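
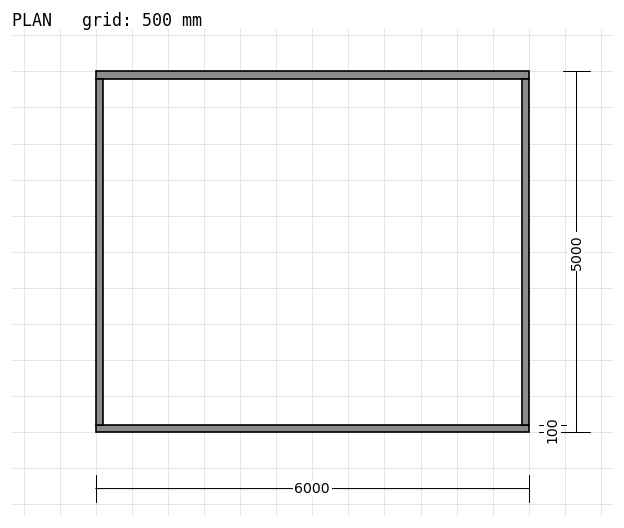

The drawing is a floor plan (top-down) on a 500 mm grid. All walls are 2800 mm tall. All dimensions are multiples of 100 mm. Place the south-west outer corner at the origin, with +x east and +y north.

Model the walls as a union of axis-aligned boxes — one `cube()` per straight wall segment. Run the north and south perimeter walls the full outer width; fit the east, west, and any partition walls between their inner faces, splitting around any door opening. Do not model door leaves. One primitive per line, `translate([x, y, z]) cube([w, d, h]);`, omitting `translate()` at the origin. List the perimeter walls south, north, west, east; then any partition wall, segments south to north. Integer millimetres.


cube([6000, 100, 2800]);
translate([0, 4900, 0]) cube([6000, 100, 2800]);
translate([0, 100, 0]) cube([100, 4800, 2800]);
translate([5900, 100, 0]) cube([100, 4800, 2800]);


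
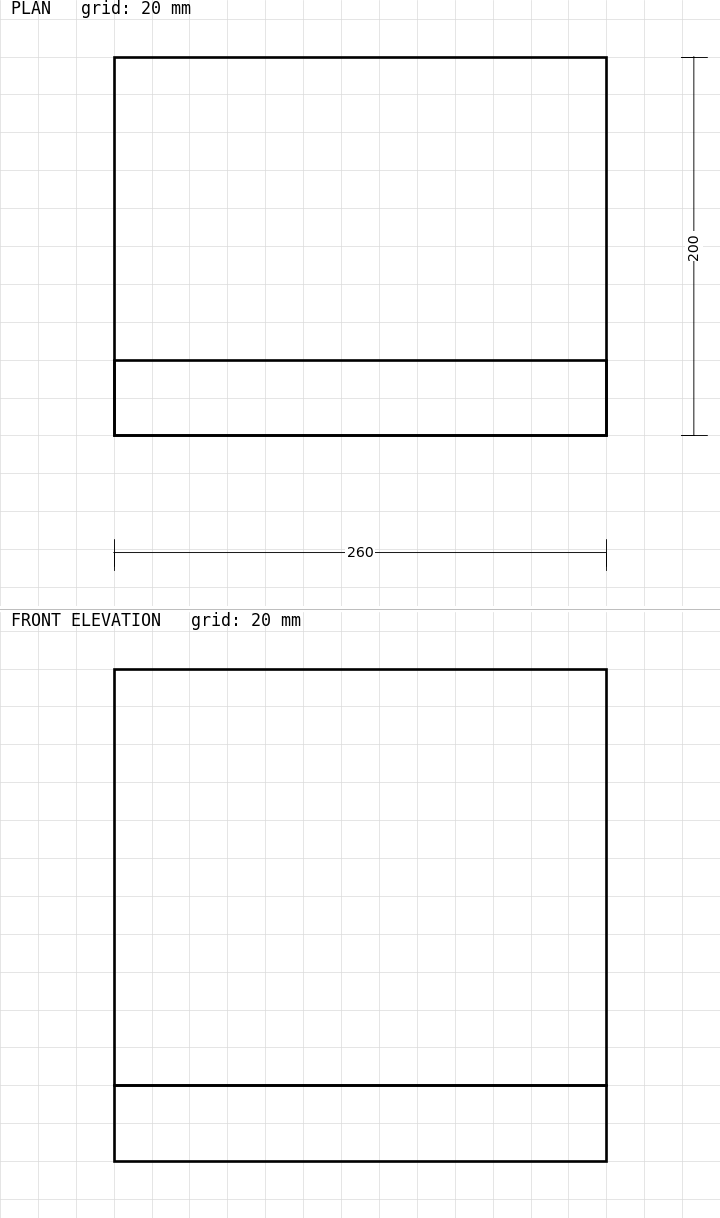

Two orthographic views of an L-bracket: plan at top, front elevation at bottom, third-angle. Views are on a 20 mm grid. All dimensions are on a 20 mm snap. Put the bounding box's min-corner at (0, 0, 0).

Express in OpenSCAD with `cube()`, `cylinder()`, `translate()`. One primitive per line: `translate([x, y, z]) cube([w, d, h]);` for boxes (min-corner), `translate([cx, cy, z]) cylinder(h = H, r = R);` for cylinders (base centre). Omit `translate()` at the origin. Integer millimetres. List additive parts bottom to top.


cube([260, 200, 40]);
translate([0, 0, 40]) cube([260, 40, 220]);


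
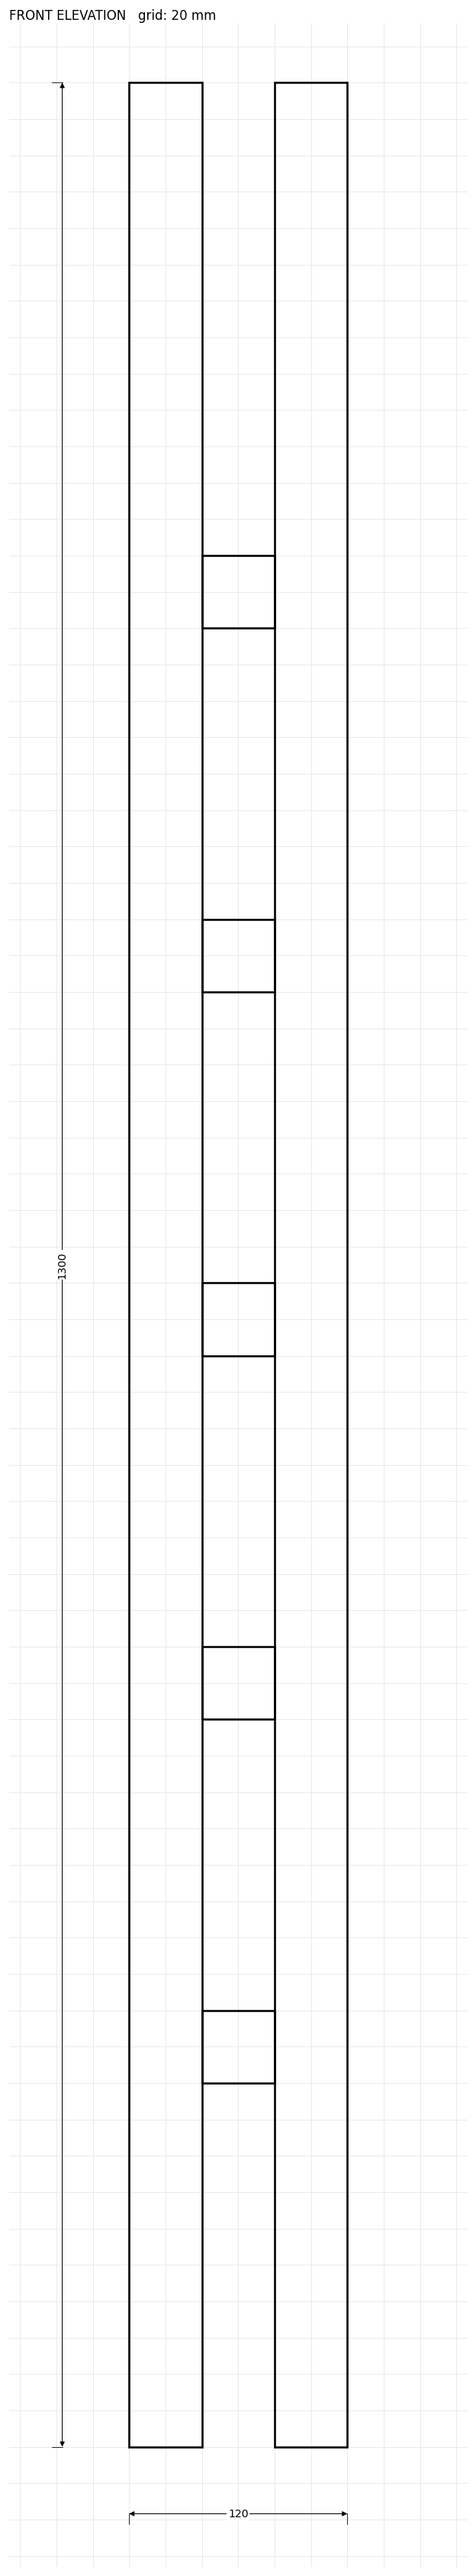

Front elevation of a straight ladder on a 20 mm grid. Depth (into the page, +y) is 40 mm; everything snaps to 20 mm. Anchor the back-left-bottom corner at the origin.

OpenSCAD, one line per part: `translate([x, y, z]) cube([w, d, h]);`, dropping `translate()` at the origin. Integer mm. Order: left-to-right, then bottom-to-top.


cube([40, 40, 1300]);
translate([40, 0, 200]) cube([40, 40, 40]);
translate([40, 0, 400]) cube([40, 40, 40]);
translate([40, 0, 600]) cube([40, 40, 40]);
translate([40, 0, 800]) cube([40, 40, 40]);
translate([40, 0, 1000]) cube([40, 40, 40]);
translate([80, 0, 0]) cube([40, 40, 1300]);


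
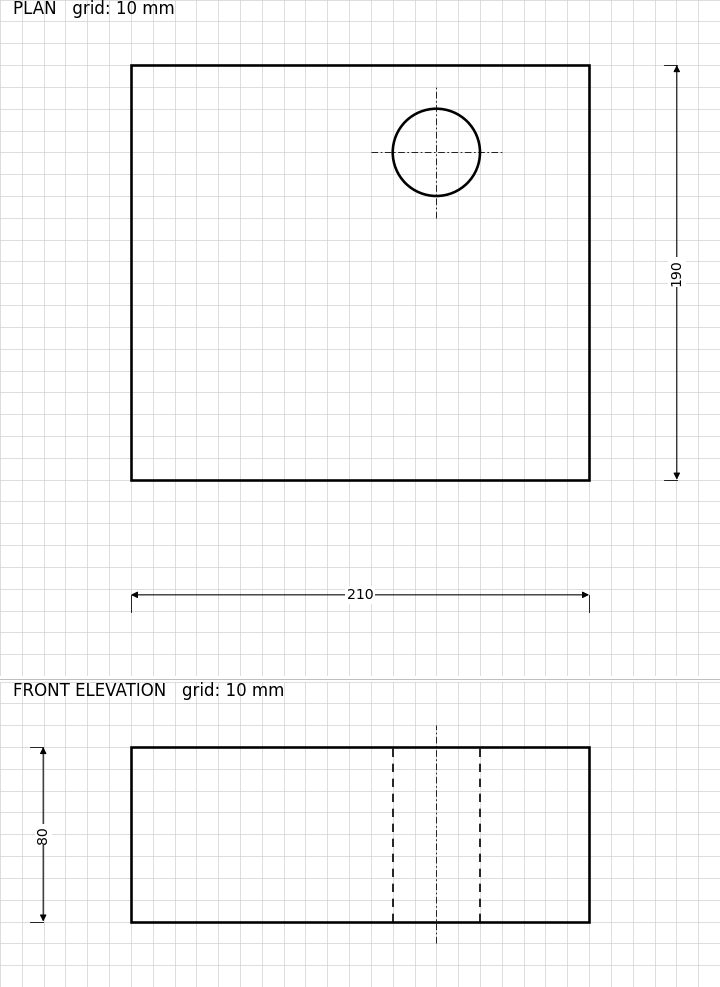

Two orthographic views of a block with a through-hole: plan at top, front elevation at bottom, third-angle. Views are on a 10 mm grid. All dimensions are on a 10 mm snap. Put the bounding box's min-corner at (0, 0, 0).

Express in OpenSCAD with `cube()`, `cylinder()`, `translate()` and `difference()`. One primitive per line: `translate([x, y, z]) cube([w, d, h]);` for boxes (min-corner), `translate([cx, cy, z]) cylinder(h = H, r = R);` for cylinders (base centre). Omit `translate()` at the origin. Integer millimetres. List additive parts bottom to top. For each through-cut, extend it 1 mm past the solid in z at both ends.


difference() {
  cube([210, 190, 80]);
  translate([140, 150, -1]) cylinder(h = 82, r = 20);
}


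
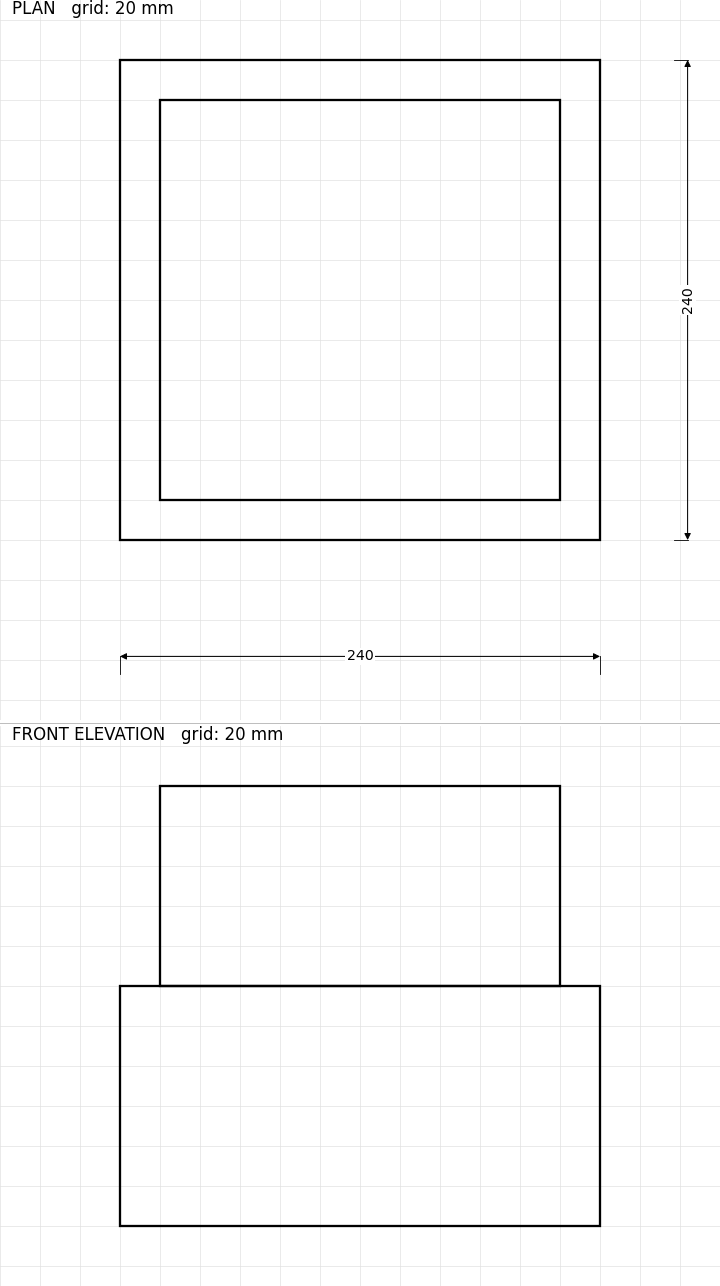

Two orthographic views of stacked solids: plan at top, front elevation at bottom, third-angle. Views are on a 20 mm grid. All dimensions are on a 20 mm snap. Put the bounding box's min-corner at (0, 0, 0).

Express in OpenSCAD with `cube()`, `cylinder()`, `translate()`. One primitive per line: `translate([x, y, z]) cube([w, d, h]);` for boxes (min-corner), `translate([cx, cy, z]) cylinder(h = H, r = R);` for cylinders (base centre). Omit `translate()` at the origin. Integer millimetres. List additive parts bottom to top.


cube([240, 240, 120]);
translate([20, 20, 120]) cube([200, 200, 100]);


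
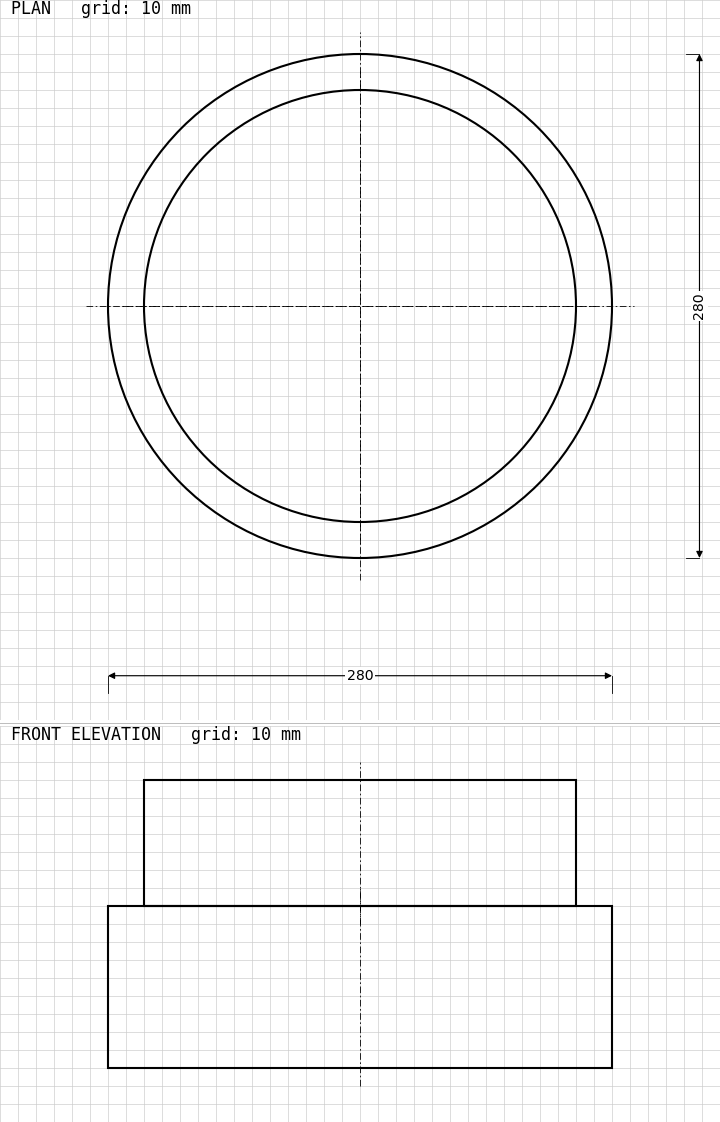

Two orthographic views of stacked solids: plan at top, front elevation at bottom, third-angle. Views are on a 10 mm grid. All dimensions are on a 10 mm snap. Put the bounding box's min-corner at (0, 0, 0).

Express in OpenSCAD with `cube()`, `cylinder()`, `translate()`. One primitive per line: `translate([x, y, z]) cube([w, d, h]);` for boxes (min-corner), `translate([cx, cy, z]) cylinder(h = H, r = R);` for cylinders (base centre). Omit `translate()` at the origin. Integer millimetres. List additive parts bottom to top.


translate([140, 140, 0]) cylinder(h = 90, r = 140);
translate([140, 140, 90]) cylinder(h = 70, r = 120);


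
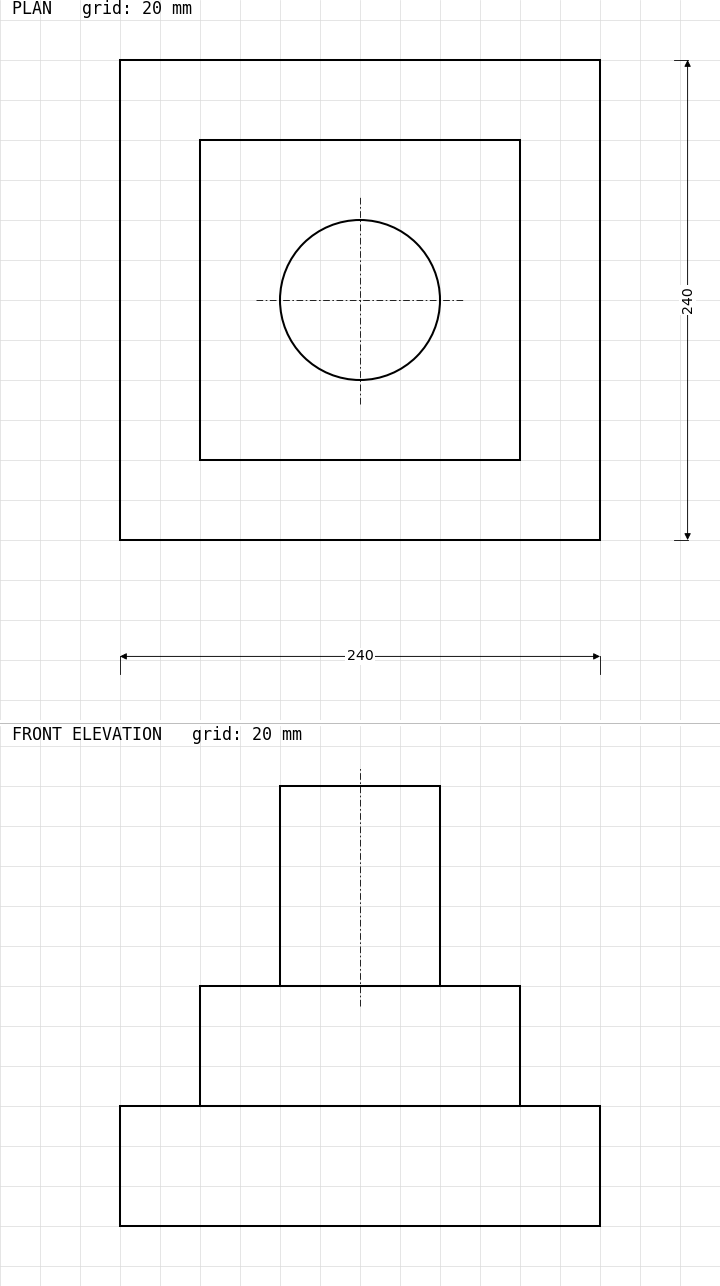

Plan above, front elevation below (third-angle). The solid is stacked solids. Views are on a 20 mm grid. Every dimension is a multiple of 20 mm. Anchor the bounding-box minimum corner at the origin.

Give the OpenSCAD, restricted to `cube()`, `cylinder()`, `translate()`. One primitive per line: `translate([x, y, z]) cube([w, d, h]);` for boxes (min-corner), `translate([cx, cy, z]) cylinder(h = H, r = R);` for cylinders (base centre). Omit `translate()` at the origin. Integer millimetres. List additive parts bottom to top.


cube([240, 240, 60]);
translate([40, 40, 60]) cube([160, 160, 60]);
translate([120, 120, 120]) cylinder(h = 100, r = 40);


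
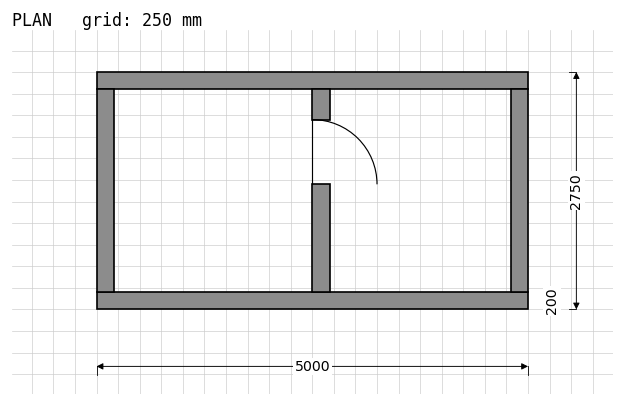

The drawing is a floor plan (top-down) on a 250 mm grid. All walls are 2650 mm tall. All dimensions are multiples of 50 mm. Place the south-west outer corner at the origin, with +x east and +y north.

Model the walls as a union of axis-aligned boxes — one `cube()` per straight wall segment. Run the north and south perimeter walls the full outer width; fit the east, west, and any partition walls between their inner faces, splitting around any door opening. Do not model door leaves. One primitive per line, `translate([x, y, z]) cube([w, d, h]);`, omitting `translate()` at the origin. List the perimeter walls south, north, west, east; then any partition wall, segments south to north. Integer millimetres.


cube([5000, 200, 2650]);
translate([0, 2550, 0]) cube([5000, 200, 2650]);
translate([0, 200, 0]) cube([200, 2350, 2650]);
translate([4800, 200, 0]) cube([200, 2350, 2650]);
translate([2500, 200, 0]) cube([200, 1250, 2650]);
translate([2500, 2200, 0]) cube([200, 350, 2650]);


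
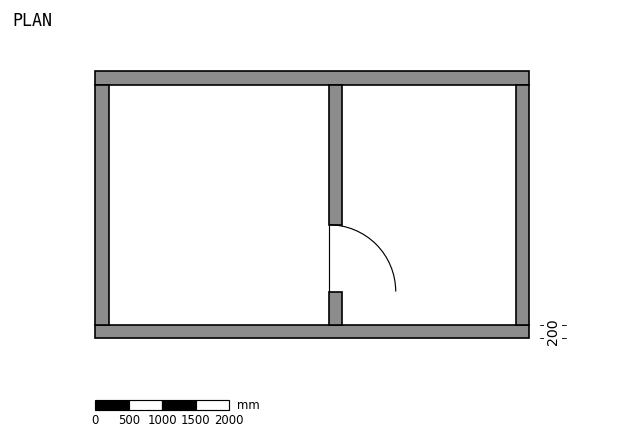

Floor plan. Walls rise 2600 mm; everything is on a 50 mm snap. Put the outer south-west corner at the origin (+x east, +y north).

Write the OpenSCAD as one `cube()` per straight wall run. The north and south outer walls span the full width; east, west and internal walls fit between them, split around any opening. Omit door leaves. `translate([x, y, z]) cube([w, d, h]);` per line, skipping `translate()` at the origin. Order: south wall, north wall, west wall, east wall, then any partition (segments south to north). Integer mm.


cube([6500, 200, 2600]);
translate([0, 3800, 0]) cube([6500, 200, 2600]);
translate([0, 200, 0]) cube([200, 3600, 2600]);
translate([6300, 200, 0]) cube([200, 3600, 2600]);
translate([3500, 200, 0]) cube([200, 500, 2600]);
translate([3500, 1700, 0]) cube([200, 2100, 2600]);


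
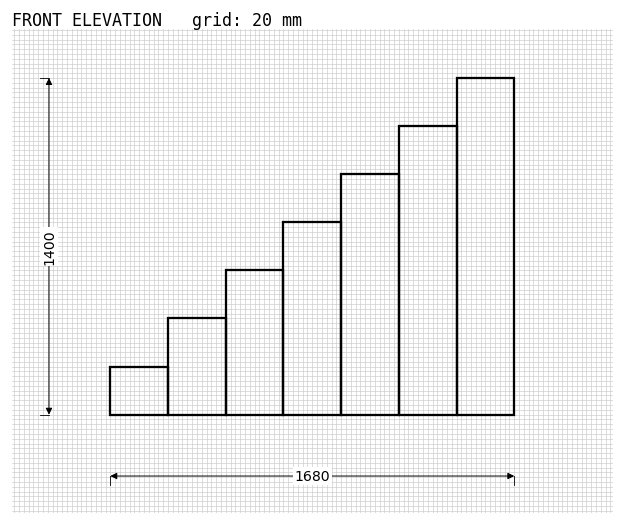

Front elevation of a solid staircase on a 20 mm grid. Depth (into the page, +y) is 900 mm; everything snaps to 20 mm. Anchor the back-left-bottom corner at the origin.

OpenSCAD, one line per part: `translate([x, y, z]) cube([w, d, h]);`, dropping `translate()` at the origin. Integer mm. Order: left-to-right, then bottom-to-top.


cube([240, 900, 200]);
translate([240, 0, 0]) cube([240, 900, 400]);
translate([480, 0, 0]) cube([240, 900, 600]);
translate([720, 0, 0]) cube([240, 900, 800]);
translate([960, 0, 0]) cube([240, 900, 1000]);
translate([1200, 0, 0]) cube([240, 900, 1200]);
translate([1440, 0, 0]) cube([240, 900, 1400]);


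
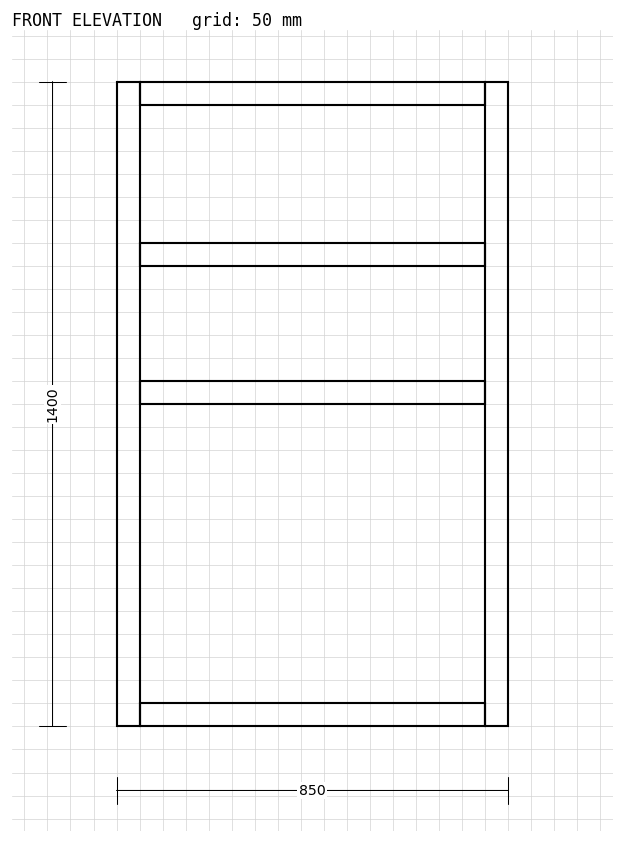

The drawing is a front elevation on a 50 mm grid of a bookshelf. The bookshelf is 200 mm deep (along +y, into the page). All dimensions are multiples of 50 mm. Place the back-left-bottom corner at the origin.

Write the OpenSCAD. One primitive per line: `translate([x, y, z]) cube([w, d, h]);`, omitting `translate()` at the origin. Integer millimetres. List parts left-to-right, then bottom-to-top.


cube([50, 200, 1400]);
translate([50, 0, 0]) cube([750, 200, 50]);
translate([50, 0, 700]) cube([750, 200, 50]);
translate([50, 0, 1000]) cube([750, 200, 50]);
translate([50, 0, 1350]) cube([750, 200, 50]);
translate([800, 0, 0]) cube([50, 200, 1400]);


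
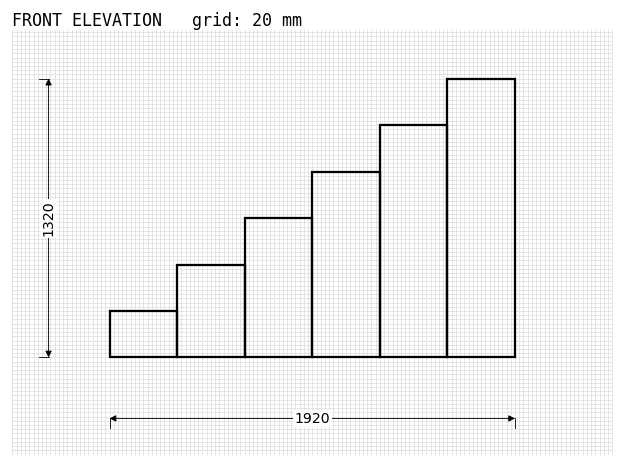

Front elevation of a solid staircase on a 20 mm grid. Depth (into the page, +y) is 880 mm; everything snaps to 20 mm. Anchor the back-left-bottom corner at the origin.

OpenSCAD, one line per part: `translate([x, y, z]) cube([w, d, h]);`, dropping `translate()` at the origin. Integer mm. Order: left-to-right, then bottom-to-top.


cube([320, 880, 220]);
translate([320, 0, 0]) cube([320, 880, 440]);
translate([640, 0, 0]) cube([320, 880, 660]);
translate([960, 0, 0]) cube([320, 880, 880]);
translate([1280, 0, 0]) cube([320, 880, 1100]);
translate([1600, 0, 0]) cube([320, 880, 1320]);


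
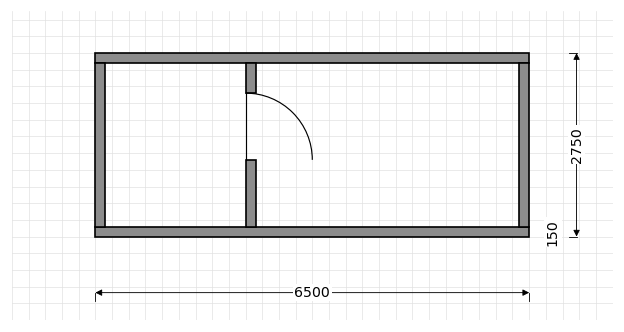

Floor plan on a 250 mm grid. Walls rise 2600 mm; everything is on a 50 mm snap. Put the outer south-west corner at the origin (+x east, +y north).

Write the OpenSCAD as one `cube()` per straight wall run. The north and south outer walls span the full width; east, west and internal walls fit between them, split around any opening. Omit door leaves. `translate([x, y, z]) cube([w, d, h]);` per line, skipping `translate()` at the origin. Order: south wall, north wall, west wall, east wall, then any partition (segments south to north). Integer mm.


cube([6500, 150, 2600]);
translate([0, 2600, 0]) cube([6500, 150, 2600]);
translate([0, 150, 0]) cube([150, 2450, 2600]);
translate([6350, 150, 0]) cube([150, 2450, 2600]);
translate([2250, 150, 0]) cube([150, 1000, 2600]);
translate([2250, 2150, 0]) cube([150, 450, 2600]);


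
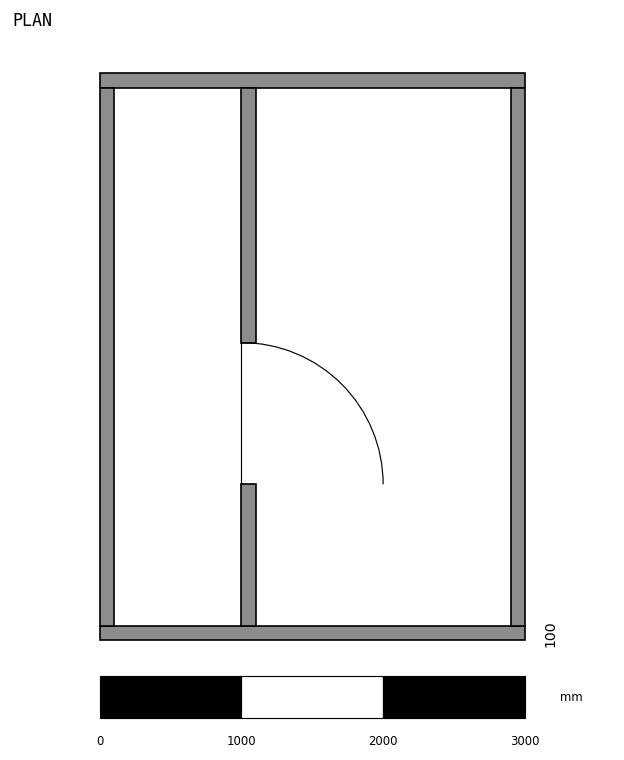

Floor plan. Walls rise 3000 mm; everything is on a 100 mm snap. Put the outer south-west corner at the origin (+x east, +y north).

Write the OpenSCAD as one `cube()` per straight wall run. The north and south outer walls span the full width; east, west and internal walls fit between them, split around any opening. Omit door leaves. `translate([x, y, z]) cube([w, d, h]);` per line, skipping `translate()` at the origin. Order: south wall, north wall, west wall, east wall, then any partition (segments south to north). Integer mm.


cube([3000, 100, 3000]);
translate([0, 3900, 0]) cube([3000, 100, 3000]);
translate([0, 100, 0]) cube([100, 3800, 3000]);
translate([2900, 100, 0]) cube([100, 3800, 3000]);
translate([1000, 100, 0]) cube([100, 1000, 3000]);
translate([1000, 2100, 0]) cube([100, 1800, 3000]);


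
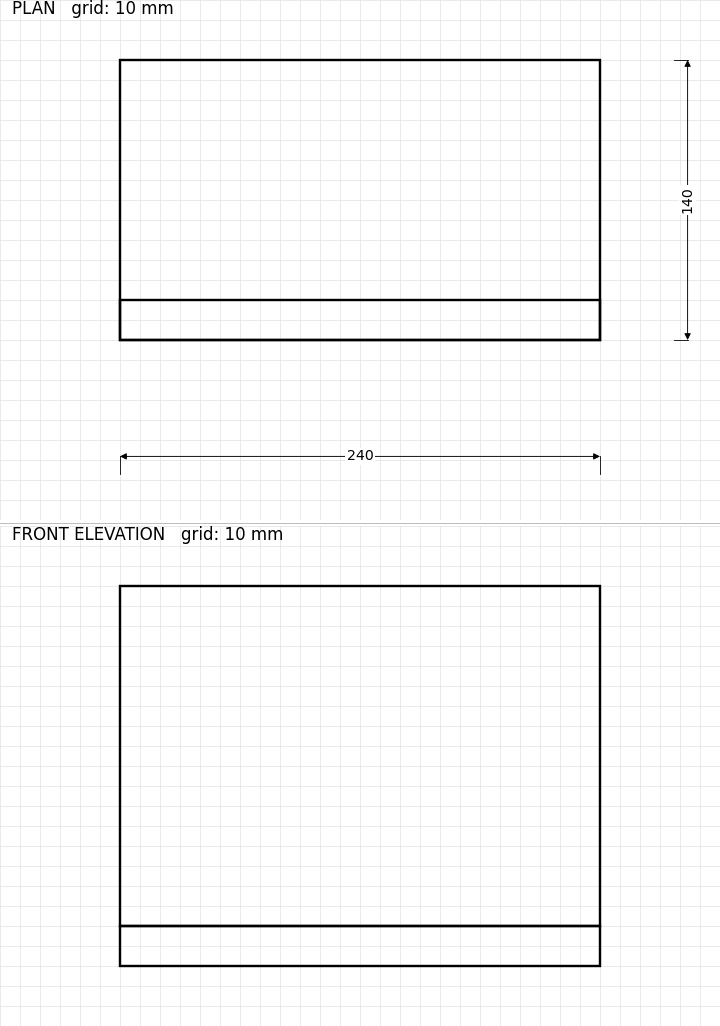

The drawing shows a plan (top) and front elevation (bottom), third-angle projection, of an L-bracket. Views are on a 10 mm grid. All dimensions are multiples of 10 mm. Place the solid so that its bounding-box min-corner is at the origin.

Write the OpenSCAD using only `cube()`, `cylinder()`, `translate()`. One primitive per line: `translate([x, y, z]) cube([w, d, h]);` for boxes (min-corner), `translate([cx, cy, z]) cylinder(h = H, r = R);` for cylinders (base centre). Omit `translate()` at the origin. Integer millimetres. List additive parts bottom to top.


cube([240, 140, 20]);
translate([0, 0, 20]) cube([240, 20, 170]);


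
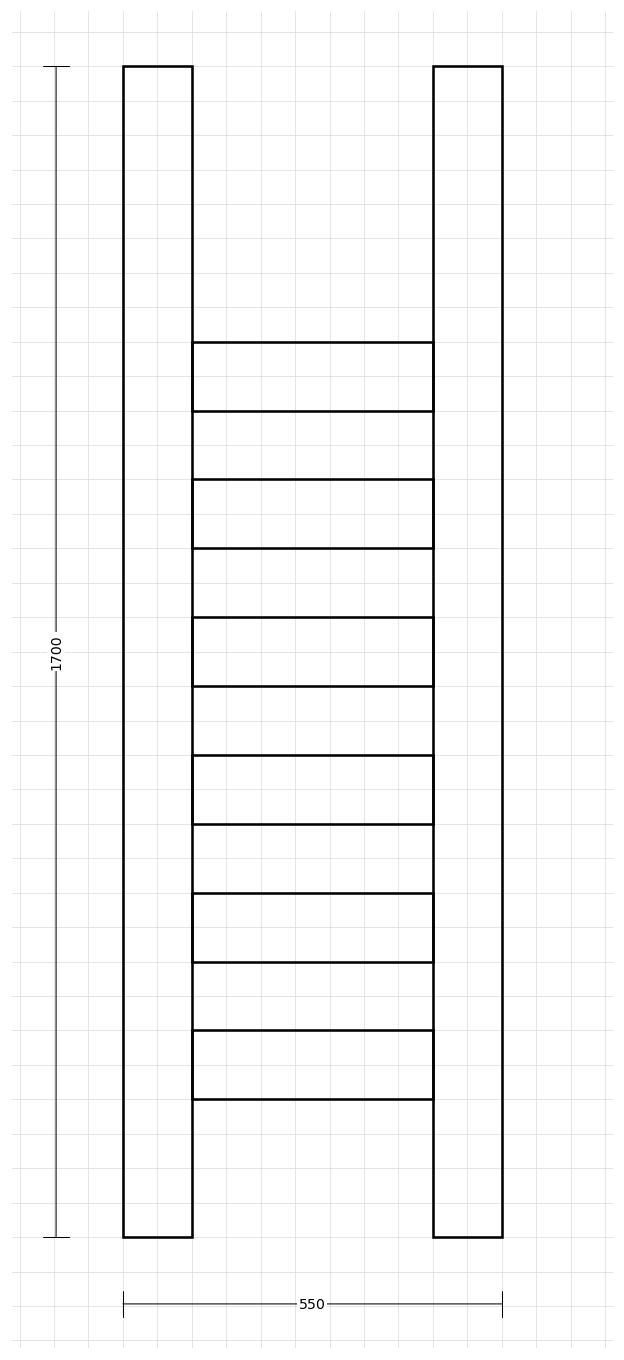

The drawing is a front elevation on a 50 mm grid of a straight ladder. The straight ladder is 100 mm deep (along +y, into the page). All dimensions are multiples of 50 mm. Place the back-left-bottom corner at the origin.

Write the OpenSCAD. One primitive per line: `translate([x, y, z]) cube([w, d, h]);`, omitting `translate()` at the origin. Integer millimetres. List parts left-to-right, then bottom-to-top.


cube([100, 100, 1700]);
translate([100, 0, 200]) cube([350, 100, 100]);
translate([100, 0, 400]) cube([350, 100, 100]);
translate([100, 0, 600]) cube([350, 100, 100]);
translate([100, 0, 800]) cube([350, 100, 100]);
translate([100, 0, 1000]) cube([350, 100, 100]);
translate([100, 0, 1200]) cube([350, 100, 100]);
translate([450, 0, 0]) cube([100, 100, 1700]);


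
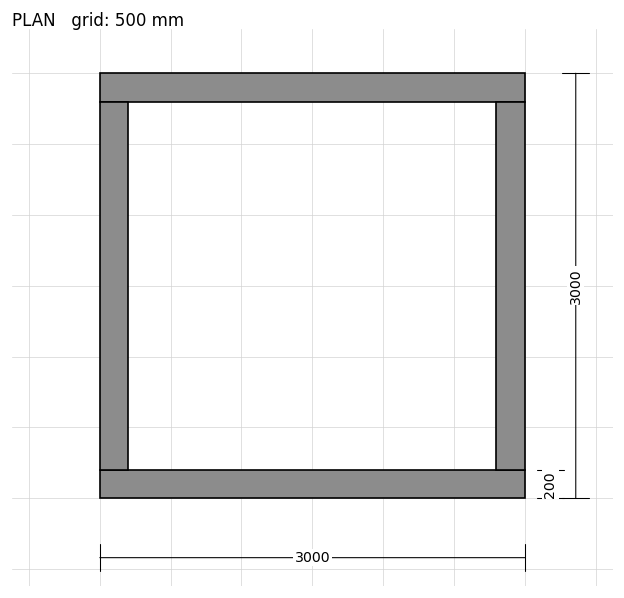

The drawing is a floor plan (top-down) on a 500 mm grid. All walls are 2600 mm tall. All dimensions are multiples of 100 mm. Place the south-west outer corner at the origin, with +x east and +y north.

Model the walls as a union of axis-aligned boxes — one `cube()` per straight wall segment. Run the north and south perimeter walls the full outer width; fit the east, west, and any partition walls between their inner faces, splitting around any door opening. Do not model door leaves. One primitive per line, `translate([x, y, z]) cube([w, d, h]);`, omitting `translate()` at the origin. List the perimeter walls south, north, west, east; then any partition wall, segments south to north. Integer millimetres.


cube([3000, 200, 2600]);
translate([0, 2800, 0]) cube([3000, 200, 2600]);
translate([0, 200, 0]) cube([200, 2600, 2600]);
translate([2800, 200, 0]) cube([200, 2600, 2600]);


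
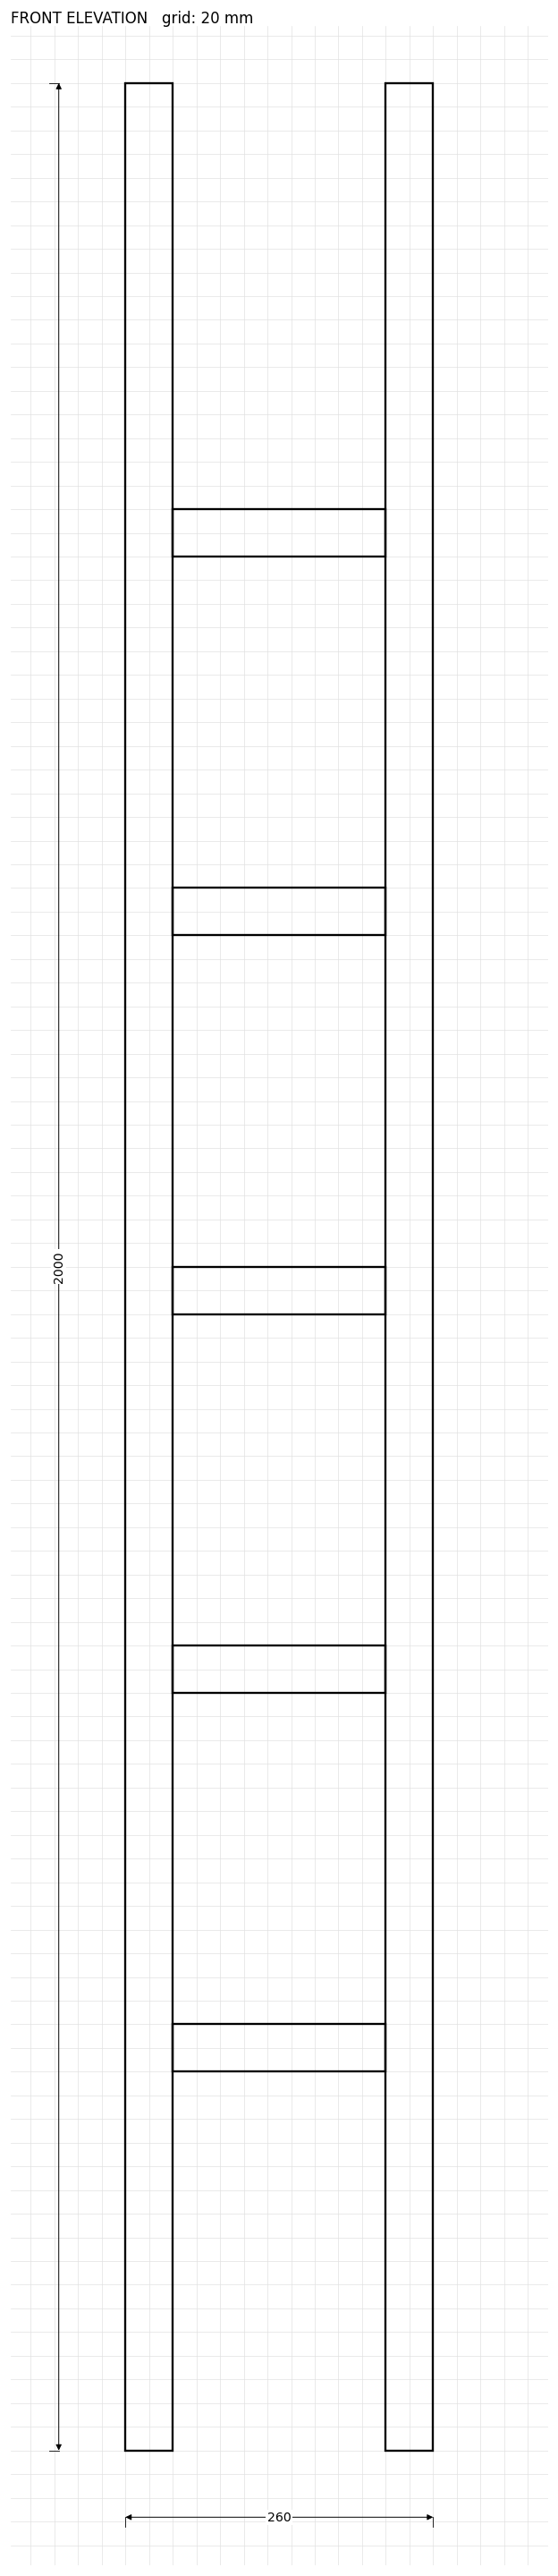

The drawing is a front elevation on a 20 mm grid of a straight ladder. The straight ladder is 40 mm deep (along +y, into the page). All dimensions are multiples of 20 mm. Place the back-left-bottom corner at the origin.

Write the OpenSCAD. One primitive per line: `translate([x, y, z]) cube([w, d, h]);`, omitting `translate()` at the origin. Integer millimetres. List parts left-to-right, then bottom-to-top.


cube([40, 40, 2000]);
translate([40, 0, 320]) cube([180, 40, 40]);
translate([40, 0, 640]) cube([180, 40, 40]);
translate([40, 0, 960]) cube([180, 40, 40]);
translate([40, 0, 1280]) cube([180, 40, 40]);
translate([40, 0, 1600]) cube([180, 40, 40]);
translate([220, 0, 0]) cube([40, 40, 2000]);


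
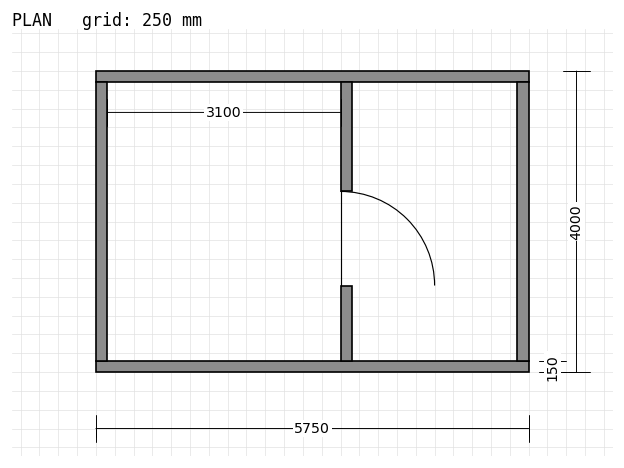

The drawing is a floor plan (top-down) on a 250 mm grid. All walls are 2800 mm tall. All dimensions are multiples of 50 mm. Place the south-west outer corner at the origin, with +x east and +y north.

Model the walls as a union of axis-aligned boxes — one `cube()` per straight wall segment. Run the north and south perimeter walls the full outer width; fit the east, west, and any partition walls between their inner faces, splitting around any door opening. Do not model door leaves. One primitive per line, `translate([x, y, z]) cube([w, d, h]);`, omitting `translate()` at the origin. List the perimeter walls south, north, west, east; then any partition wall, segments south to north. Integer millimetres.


cube([5750, 150, 2800]);
translate([0, 3850, 0]) cube([5750, 150, 2800]);
translate([0, 150, 0]) cube([150, 3700, 2800]);
translate([5600, 150, 0]) cube([150, 3700, 2800]);
translate([3250, 150, 0]) cube([150, 1000, 2800]);
translate([3250, 2400, 0]) cube([150, 1450, 2800]);


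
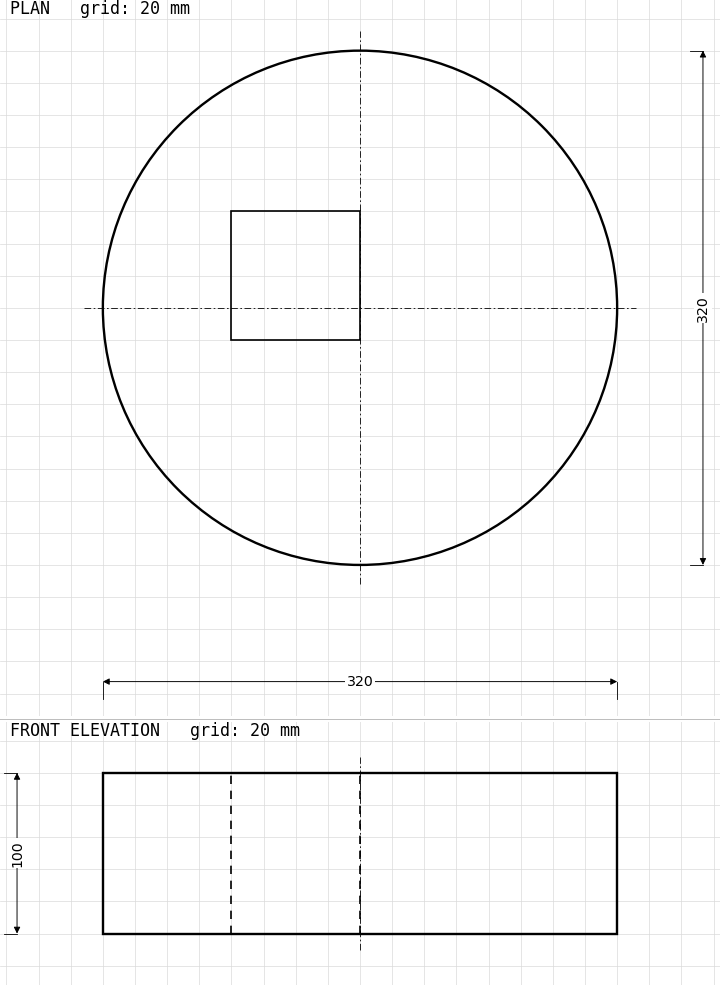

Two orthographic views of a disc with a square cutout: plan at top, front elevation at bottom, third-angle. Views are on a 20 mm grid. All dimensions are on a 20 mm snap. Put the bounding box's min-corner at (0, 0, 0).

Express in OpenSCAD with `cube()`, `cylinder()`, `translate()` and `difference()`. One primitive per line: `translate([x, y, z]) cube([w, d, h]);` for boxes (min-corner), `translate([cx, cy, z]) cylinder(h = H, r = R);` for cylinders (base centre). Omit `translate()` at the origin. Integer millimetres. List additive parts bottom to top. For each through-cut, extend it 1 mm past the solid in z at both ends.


difference() {
  translate([160, 160, 0]) cylinder(h = 100, r = 160);
  translate([80, 140, -1]) cube([80, 80, 102]);
}


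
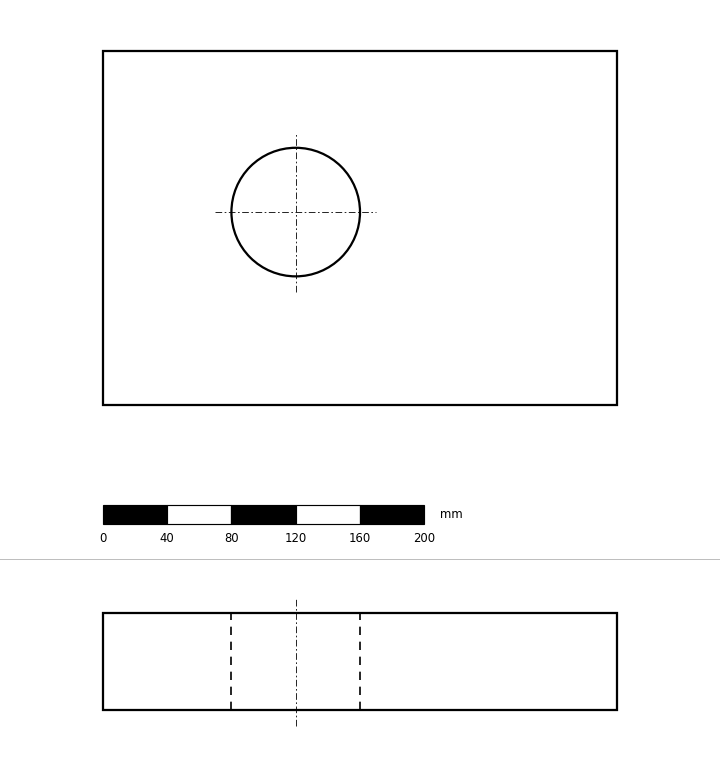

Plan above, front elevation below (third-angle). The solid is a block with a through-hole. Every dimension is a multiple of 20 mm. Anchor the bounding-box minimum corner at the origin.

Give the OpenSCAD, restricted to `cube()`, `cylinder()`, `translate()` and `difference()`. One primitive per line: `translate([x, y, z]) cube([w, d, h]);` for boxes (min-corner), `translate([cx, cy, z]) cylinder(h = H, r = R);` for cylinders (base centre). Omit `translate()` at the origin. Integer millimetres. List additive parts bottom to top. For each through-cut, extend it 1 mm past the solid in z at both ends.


difference() {
  cube([320, 220, 60]);
  translate([120, 120, -1]) cylinder(h = 62, r = 40);
}


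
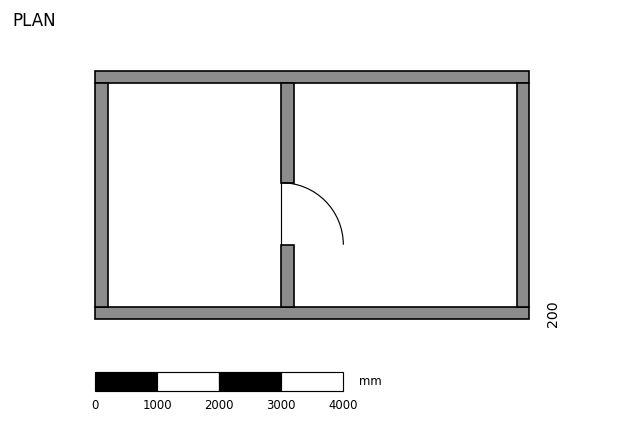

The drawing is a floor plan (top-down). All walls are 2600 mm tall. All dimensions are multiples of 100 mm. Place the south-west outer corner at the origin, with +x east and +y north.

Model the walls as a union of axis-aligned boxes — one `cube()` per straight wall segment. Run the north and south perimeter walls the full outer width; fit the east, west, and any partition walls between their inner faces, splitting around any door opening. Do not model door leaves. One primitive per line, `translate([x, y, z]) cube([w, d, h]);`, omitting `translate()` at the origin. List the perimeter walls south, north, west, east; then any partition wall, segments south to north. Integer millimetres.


cube([7000, 200, 2600]);
translate([0, 3800, 0]) cube([7000, 200, 2600]);
translate([0, 200, 0]) cube([200, 3600, 2600]);
translate([6800, 200, 0]) cube([200, 3600, 2600]);
translate([3000, 200, 0]) cube([200, 1000, 2600]);
translate([3000, 2200, 0]) cube([200, 1600, 2600]);


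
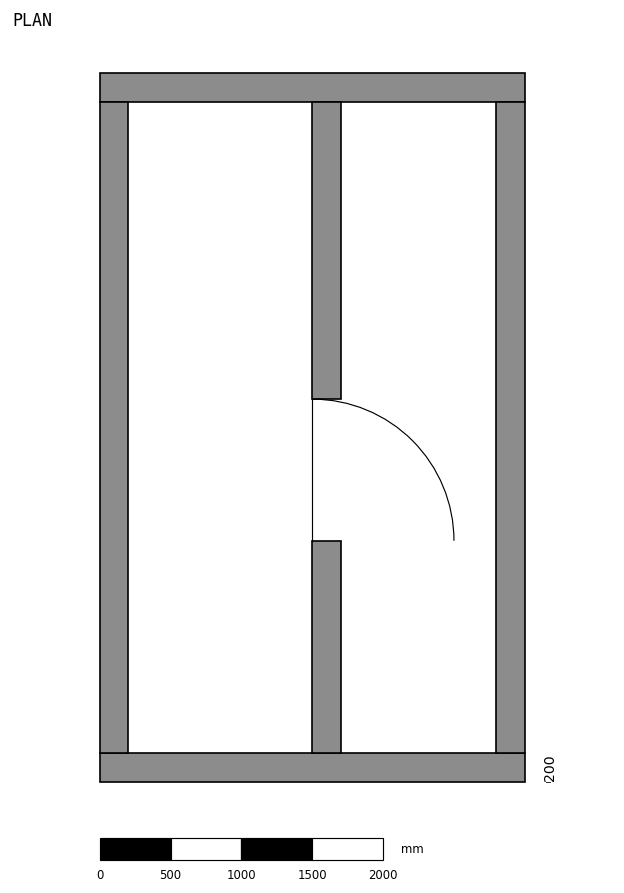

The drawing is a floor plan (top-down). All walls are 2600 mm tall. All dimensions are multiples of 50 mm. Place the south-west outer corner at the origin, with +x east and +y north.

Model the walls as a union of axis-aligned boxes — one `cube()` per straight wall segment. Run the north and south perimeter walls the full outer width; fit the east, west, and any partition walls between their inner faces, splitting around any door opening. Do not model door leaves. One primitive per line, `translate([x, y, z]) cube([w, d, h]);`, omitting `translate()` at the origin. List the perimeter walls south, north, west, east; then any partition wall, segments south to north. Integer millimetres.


cube([3000, 200, 2600]);
translate([0, 4800, 0]) cube([3000, 200, 2600]);
translate([0, 200, 0]) cube([200, 4600, 2600]);
translate([2800, 200, 0]) cube([200, 4600, 2600]);
translate([1500, 200, 0]) cube([200, 1500, 2600]);
translate([1500, 2700, 0]) cube([200, 2100, 2600]);


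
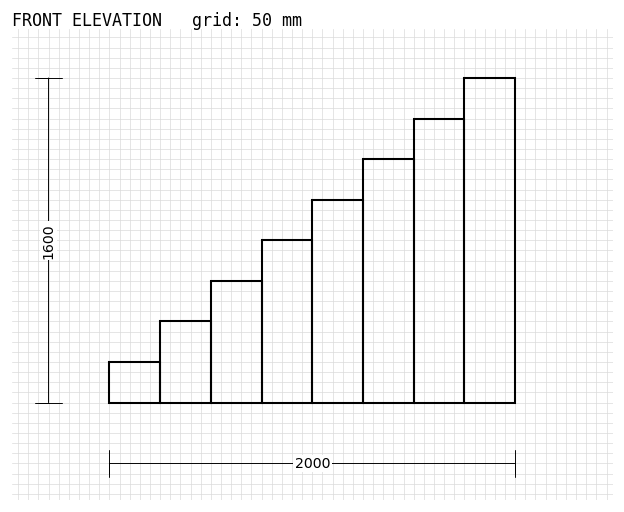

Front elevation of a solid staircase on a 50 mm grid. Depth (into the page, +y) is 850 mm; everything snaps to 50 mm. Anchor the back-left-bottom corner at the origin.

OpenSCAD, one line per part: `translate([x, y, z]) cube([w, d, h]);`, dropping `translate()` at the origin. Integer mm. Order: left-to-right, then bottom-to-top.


cube([250, 850, 200]);
translate([250, 0, 0]) cube([250, 850, 400]);
translate([500, 0, 0]) cube([250, 850, 600]);
translate([750, 0, 0]) cube([250, 850, 800]);
translate([1000, 0, 0]) cube([250, 850, 1000]);
translate([1250, 0, 0]) cube([250, 850, 1200]);
translate([1500, 0, 0]) cube([250, 850, 1400]);
translate([1750, 0, 0]) cube([250, 850, 1600]);


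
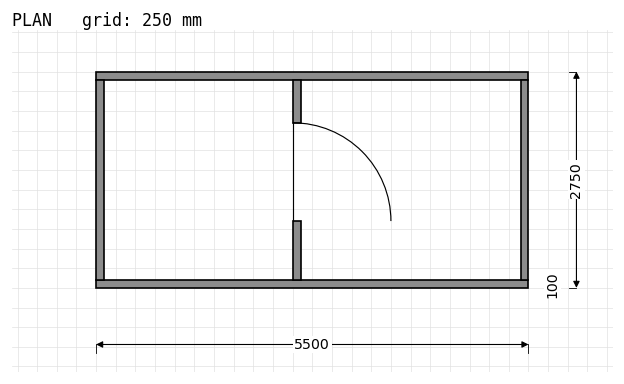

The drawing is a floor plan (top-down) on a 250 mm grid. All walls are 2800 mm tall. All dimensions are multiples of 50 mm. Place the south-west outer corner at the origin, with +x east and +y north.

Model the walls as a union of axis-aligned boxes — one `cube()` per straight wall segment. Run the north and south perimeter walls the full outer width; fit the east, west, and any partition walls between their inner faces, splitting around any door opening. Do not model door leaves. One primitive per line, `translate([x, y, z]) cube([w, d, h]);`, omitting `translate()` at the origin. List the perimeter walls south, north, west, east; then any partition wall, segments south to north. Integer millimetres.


cube([5500, 100, 2800]);
translate([0, 2650, 0]) cube([5500, 100, 2800]);
translate([0, 100, 0]) cube([100, 2550, 2800]);
translate([5400, 100, 0]) cube([100, 2550, 2800]);
translate([2500, 100, 0]) cube([100, 750, 2800]);
translate([2500, 2100, 0]) cube([100, 550, 2800]);


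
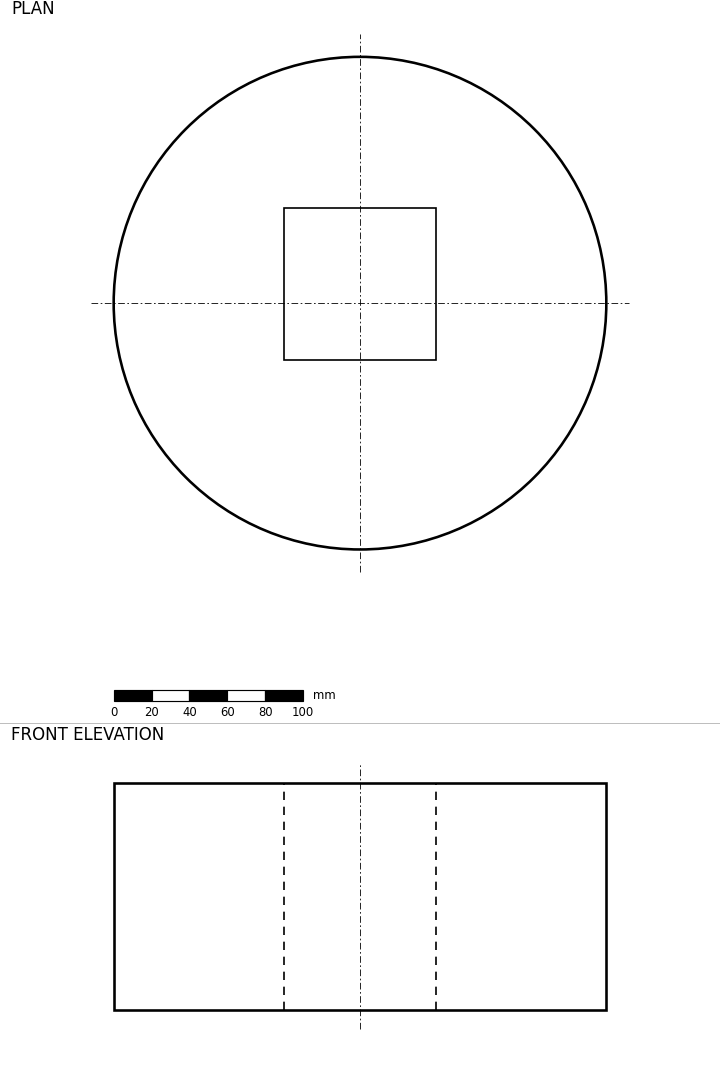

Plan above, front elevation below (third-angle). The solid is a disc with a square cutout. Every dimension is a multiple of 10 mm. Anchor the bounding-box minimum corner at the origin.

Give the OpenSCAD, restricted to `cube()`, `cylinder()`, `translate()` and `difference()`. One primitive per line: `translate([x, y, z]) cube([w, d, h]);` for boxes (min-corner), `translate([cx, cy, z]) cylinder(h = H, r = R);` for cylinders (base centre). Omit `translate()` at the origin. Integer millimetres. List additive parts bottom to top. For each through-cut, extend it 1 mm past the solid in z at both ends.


difference() {
  translate([130, 130, 0]) cylinder(h = 120, r = 130);
  translate([90, 100, -1]) cube([80, 80, 122]);
}


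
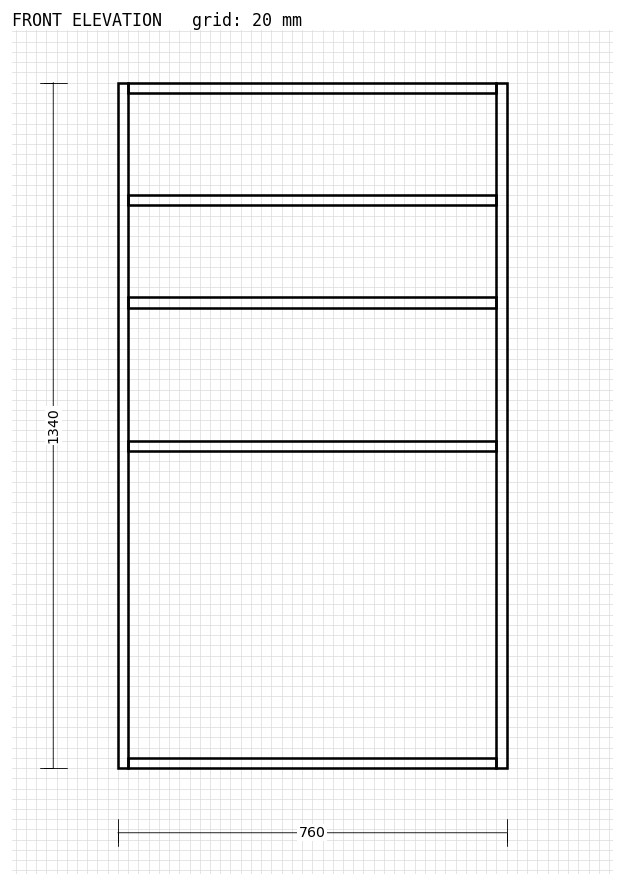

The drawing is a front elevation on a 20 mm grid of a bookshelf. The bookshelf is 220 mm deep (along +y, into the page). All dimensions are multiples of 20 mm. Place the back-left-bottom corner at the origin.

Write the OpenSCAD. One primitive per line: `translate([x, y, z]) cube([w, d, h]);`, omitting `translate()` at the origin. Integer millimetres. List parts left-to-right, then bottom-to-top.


cube([20, 220, 1340]);
translate([20, 0, 0]) cube([720, 220, 20]);
translate([20, 0, 620]) cube([720, 220, 20]);
translate([20, 0, 900]) cube([720, 220, 20]);
translate([20, 0, 1100]) cube([720, 220, 20]);
translate([20, 0, 1320]) cube([720, 220, 20]);
translate([740, 0, 0]) cube([20, 220, 1340]);


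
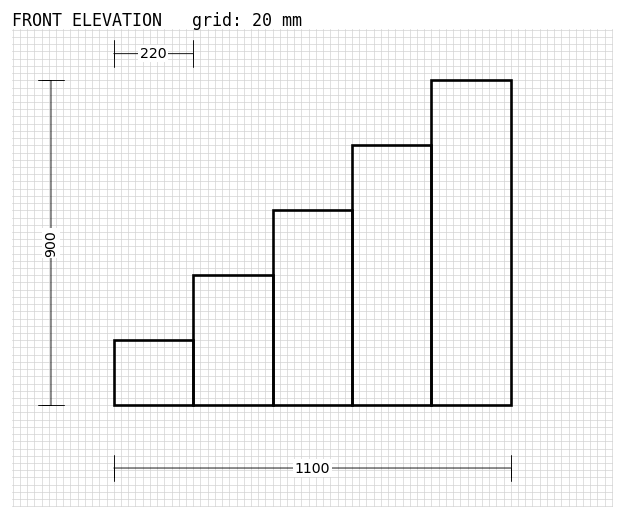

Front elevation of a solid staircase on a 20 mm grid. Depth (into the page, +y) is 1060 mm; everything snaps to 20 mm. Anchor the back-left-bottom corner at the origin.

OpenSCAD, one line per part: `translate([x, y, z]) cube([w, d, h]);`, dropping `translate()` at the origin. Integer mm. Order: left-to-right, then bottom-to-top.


cube([220, 1060, 180]);
translate([220, 0, 0]) cube([220, 1060, 360]);
translate([440, 0, 0]) cube([220, 1060, 540]);
translate([660, 0, 0]) cube([220, 1060, 720]);
translate([880, 0, 0]) cube([220, 1060, 900]);


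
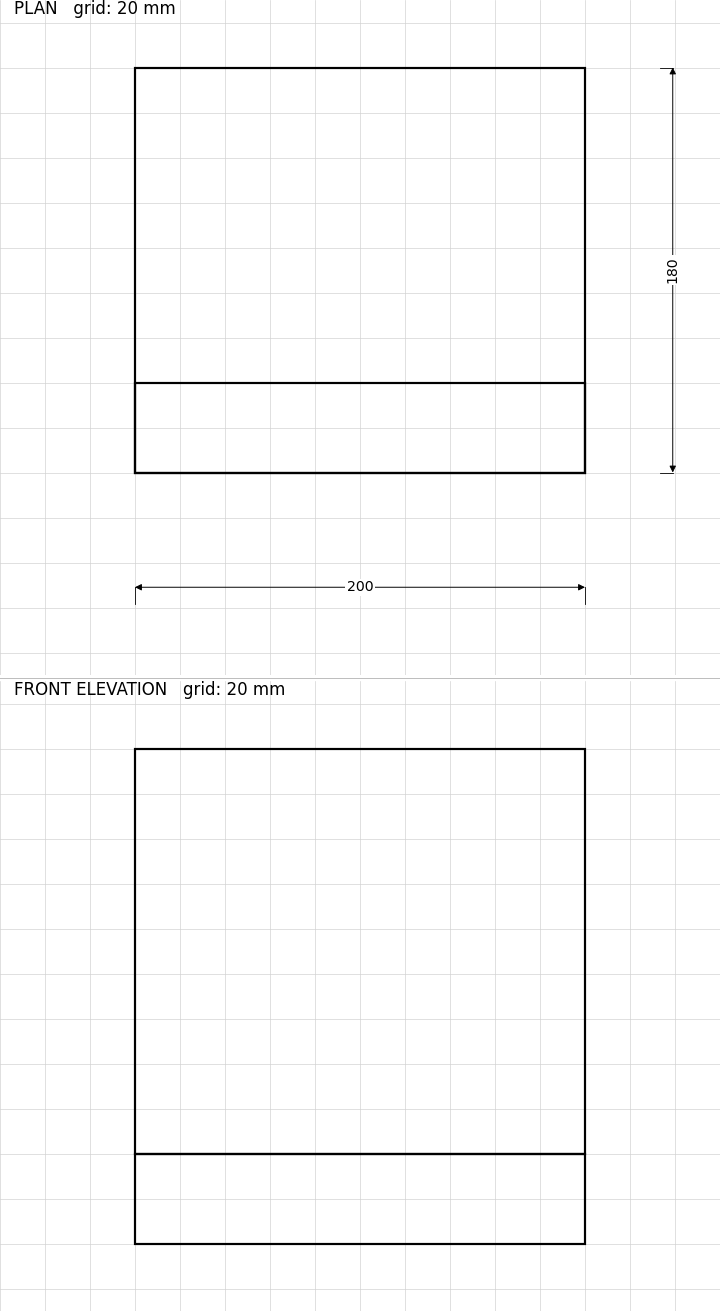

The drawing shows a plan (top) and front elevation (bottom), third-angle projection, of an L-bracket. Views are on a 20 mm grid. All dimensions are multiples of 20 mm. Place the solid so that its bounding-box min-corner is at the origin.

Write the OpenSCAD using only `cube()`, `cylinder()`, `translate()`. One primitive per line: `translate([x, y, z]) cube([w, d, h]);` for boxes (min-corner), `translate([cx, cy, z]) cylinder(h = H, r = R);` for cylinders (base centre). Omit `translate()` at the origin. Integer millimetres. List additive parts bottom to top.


cube([200, 180, 40]);
translate([0, 0, 40]) cube([200, 40, 180]);


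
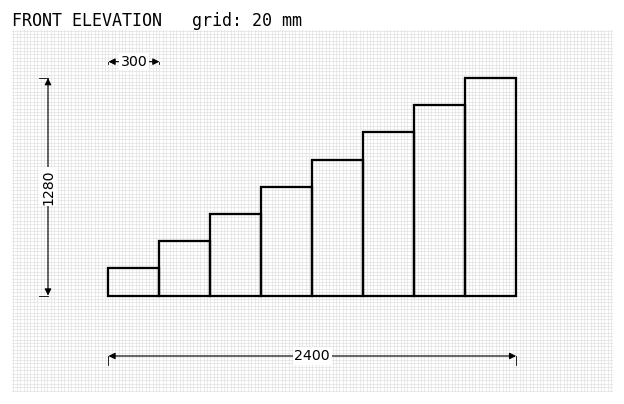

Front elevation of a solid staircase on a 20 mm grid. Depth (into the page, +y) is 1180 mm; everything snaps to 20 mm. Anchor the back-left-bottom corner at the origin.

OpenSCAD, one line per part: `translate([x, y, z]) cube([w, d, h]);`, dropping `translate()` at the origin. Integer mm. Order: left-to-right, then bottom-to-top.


cube([300, 1180, 160]);
translate([300, 0, 0]) cube([300, 1180, 320]);
translate([600, 0, 0]) cube([300, 1180, 480]);
translate([900, 0, 0]) cube([300, 1180, 640]);
translate([1200, 0, 0]) cube([300, 1180, 800]);
translate([1500, 0, 0]) cube([300, 1180, 960]);
translate([1800, 0, 0]) cube([300, 1180, 1120]);
translate([2100, 0, 0]) cube([300, 1180, 1280]);


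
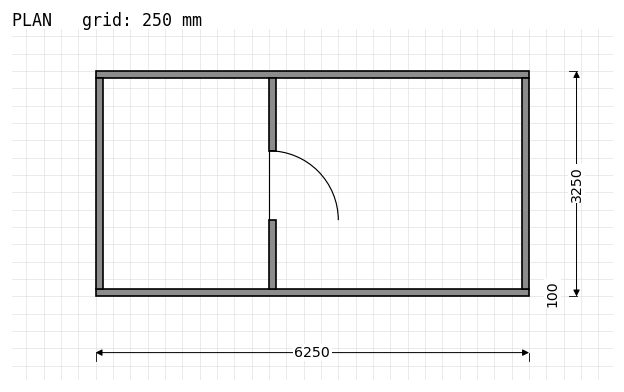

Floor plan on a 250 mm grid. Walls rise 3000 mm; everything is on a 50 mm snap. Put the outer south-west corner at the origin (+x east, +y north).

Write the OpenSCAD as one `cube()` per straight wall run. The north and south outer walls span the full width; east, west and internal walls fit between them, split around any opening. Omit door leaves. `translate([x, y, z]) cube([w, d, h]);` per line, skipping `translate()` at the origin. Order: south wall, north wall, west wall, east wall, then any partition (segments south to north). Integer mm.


cube([6250, 100, 3000]);
translate([0, 3150, 0]) cube([6250, 100, 3000]);
translate([0, 100, 0]) cube([100, 3050, 3000]);
translate([6150, 100, 0]) cube([100, 3050, 3000]);
translate([2500, 100, 0]) cube([100, 1000, 3000]);
translate([2500, 2100, 0]) cube([100, 1050, 3000]);


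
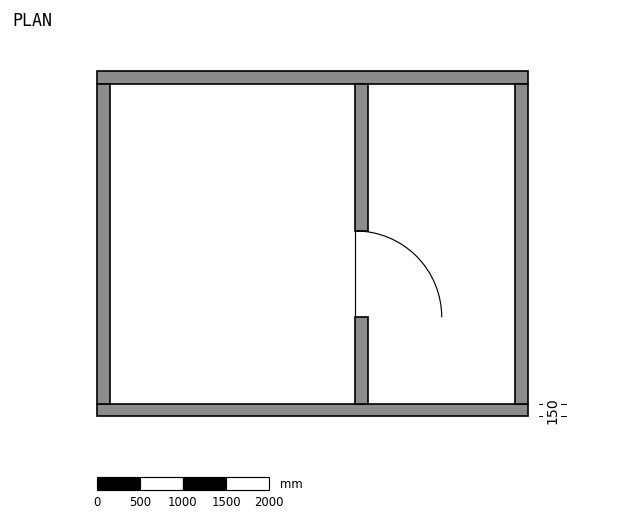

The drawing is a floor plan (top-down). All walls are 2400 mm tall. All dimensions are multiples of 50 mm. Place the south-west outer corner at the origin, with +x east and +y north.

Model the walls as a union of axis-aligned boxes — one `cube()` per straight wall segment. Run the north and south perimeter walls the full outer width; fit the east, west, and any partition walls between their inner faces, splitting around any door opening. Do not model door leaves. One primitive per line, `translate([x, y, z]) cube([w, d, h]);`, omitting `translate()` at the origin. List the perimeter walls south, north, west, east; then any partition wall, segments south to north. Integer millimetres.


cube([5000, 150, 2400]);
translate([0, 3850, 0]) cube([5000, 150, 2400]);
translate([0, 150, 0]) cube([150, 3700, 2400]);
translate([4850, 150, 0]) cube([150, 3700, 2400]);
translate([3000, 150, 0]) cube([150, 1000, 2400]);
translate([3000, 2150, 0]) cube([150, 1700, 2400]);


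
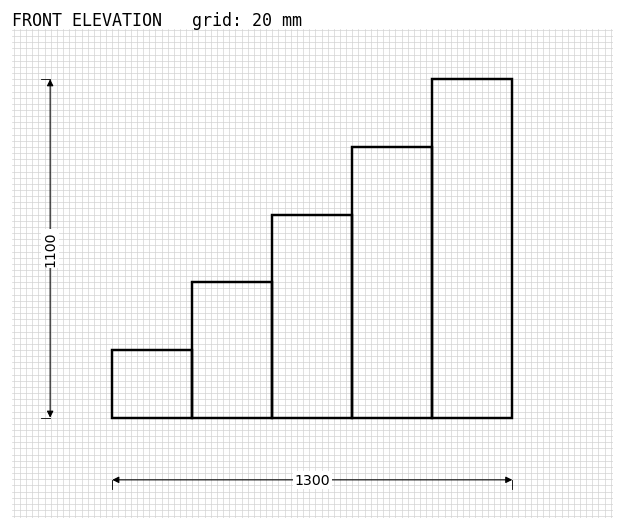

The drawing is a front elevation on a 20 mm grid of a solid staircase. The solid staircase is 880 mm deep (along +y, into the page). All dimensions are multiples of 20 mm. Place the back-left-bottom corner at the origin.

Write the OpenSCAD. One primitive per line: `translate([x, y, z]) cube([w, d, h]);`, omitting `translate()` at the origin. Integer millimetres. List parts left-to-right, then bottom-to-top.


cube([260, 880, 220]);
translate([260, 0, 0]) cube([260, 880, 440]);
translate([520, 0, 0]) cube([260, 880, 660]);
translate([780, 0, 0]) cube([260, 880, 880]);
translate([1040, 0, 0]) cube([260, 880, 1100]);


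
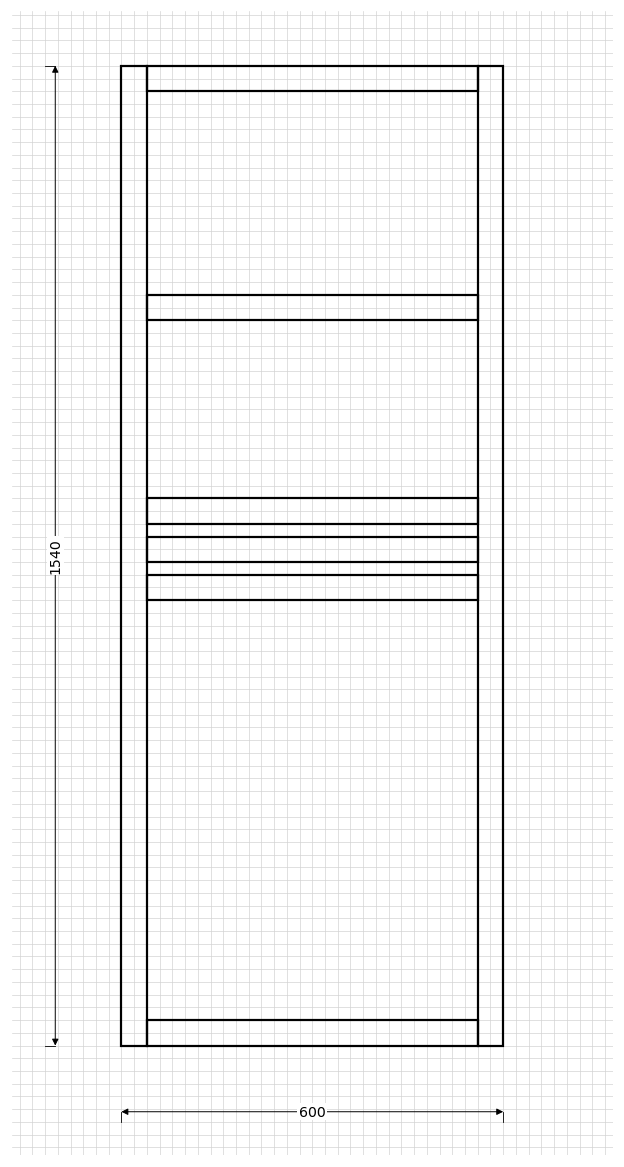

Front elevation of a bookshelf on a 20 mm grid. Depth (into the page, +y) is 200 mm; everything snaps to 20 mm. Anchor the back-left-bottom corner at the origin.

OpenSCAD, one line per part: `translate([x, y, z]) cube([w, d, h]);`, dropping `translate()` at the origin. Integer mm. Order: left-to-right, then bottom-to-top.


cube([40, 200, 1540]);
translate([40, 0, 0]) cube([520, 200, 40]);
translate([40, 0, 700]) cube([520, 200, 40]);
translate([40, 0, 760]) cube([520, 200, 40]);
translate([40, 0, 820]) cube([520, 200, 40]);
translate([40, 0, 1140]) cube([520, 200, 40]);
translate([40, 0, 1500]) cube([520, 200, 40]);
translate([560, 0, 0]) cube([40, 200, 1540]);


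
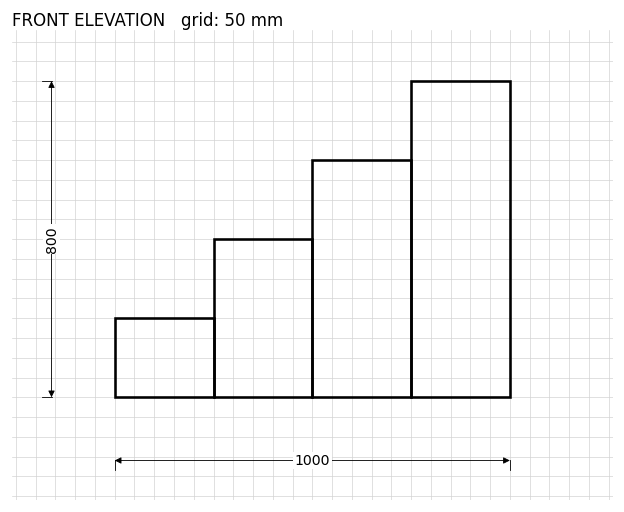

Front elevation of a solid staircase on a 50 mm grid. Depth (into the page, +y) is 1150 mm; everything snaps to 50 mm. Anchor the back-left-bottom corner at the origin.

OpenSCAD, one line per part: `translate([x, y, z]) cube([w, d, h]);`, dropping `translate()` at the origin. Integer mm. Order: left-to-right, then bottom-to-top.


cube([250, 1150, 200]);
translate([250, 0, 0]) cube([250, 1150, 400]);
translate([500, 0, 0]) cube([250, 1150, 600]);
translate([750, 0, 0]) cube([250, 1150, 800]);


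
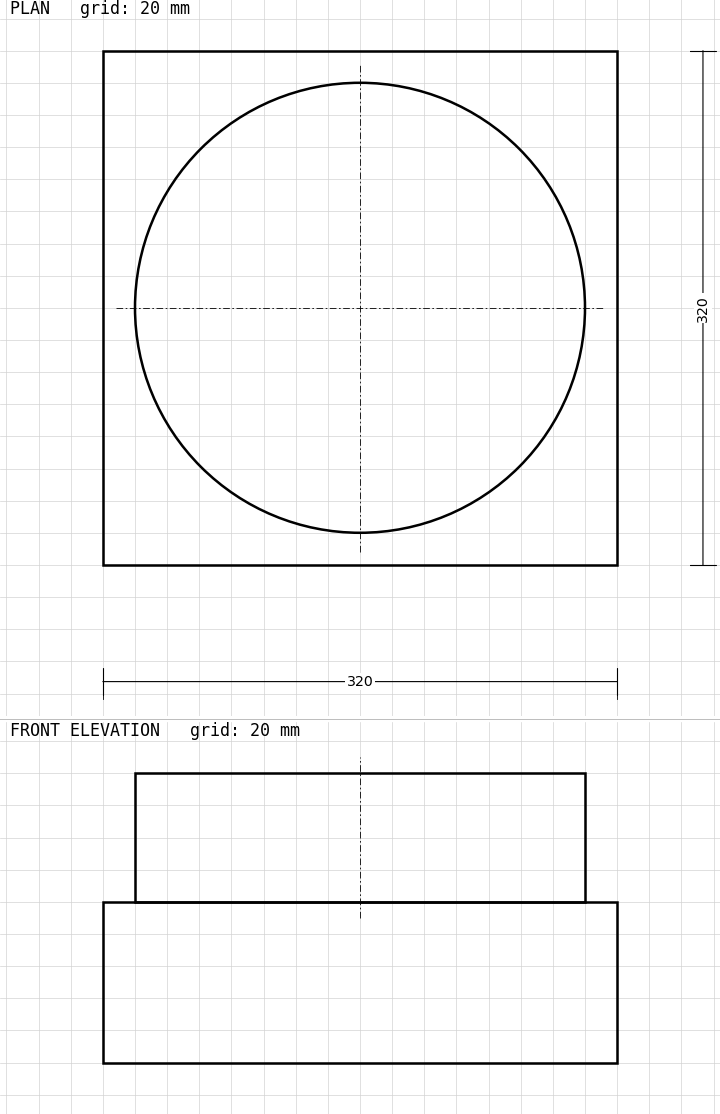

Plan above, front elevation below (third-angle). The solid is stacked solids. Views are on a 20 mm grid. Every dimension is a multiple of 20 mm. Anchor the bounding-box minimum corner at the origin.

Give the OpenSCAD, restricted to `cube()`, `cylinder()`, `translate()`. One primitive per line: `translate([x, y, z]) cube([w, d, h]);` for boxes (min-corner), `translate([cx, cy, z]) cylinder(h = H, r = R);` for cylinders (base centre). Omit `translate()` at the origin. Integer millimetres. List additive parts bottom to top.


cube([320, 320, 100]);
translate([160, 160, 100]) cylinder(h = 80, r = 140);


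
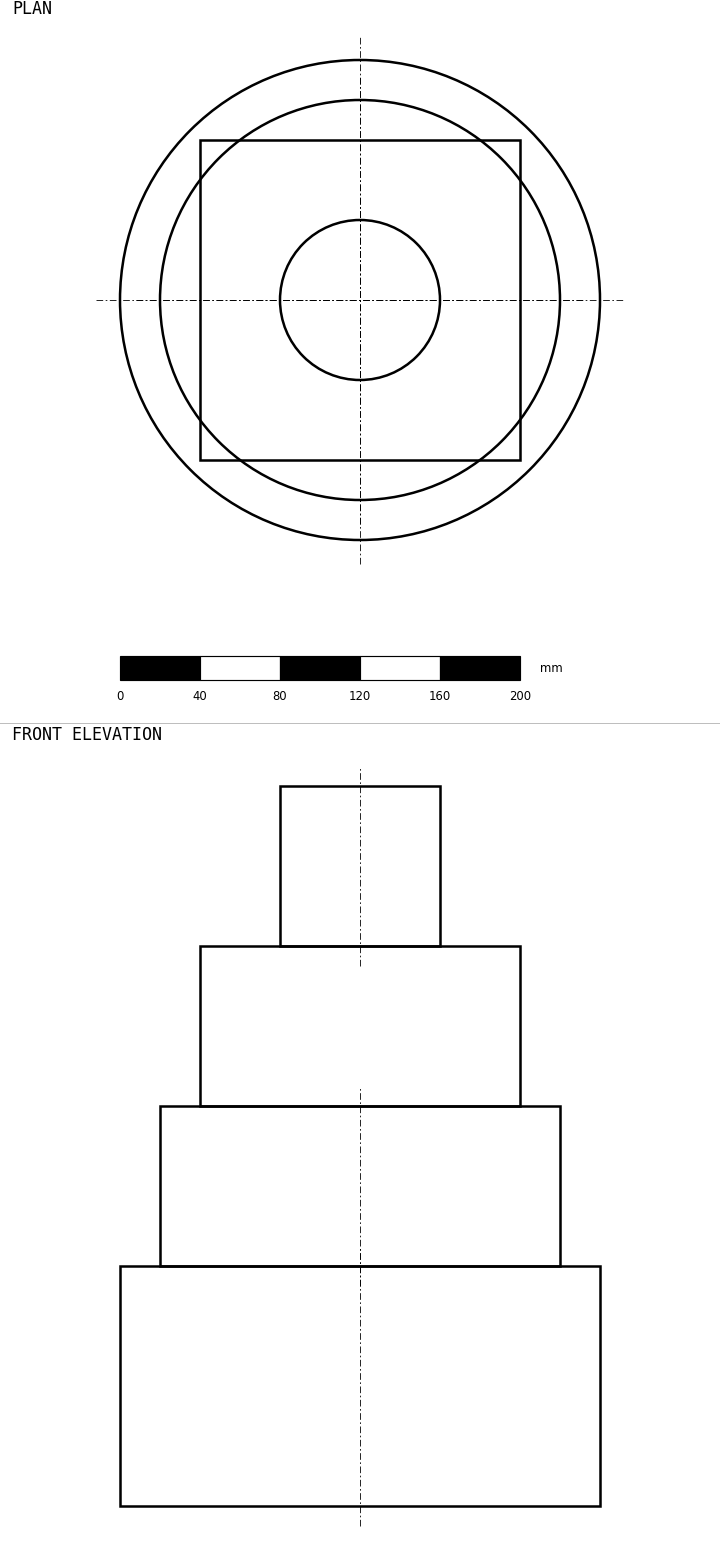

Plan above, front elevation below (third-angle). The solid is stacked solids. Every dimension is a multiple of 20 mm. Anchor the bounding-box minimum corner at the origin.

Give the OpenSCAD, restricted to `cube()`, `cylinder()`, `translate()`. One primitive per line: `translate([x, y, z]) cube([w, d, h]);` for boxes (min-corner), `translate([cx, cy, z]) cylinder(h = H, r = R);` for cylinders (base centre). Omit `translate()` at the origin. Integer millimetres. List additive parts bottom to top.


translate([120, 120, 0]) cylinder(h = 120, r = 120);
translate([120, 120, 120]) cylinder(h = 80, r = 100);
translate([40, 40, 200]) cube([160, 160, 80]);
translate([120, 120, 280]) cylinder(h = 80, r = 40);
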